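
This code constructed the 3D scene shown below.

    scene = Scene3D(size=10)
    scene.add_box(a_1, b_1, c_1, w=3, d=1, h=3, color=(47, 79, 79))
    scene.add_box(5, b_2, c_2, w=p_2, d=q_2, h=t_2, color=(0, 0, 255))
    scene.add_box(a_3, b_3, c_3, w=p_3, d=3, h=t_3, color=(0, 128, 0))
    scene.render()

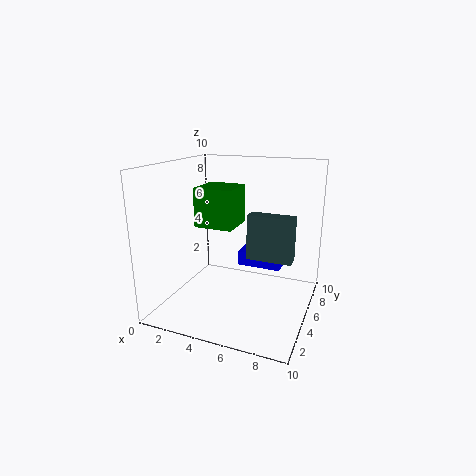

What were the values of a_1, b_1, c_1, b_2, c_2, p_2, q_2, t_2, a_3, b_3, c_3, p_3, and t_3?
a_1 = 6, b_1 = 4, c_1 = 4, b_2 = 5, c_2 = 3, p_2 = 3, q_2 = 2, t_2 = 1, a_3 = 1, b_3 = 6, c_3 = 5, p_3 = 3, t_3 = 3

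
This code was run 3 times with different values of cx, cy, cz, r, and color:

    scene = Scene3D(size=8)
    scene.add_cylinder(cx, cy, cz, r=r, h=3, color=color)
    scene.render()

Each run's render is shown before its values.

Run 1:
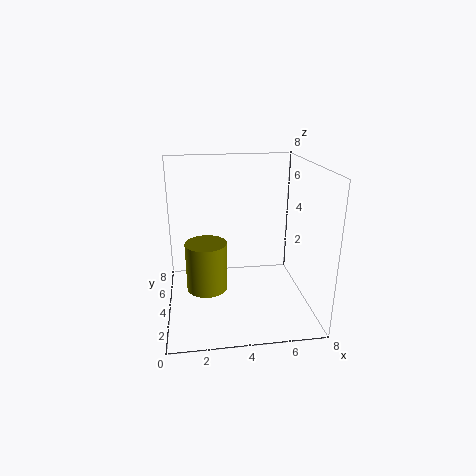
cx = 2.25
cy = 5.25
cz = 0.25
r = 1.25
color = 'olive'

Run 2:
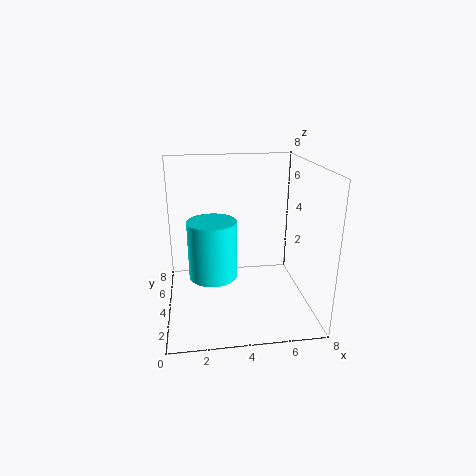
cx = 2.5
cy = 2.75
cz = 2.5
r = 1.25
color = 'cyan'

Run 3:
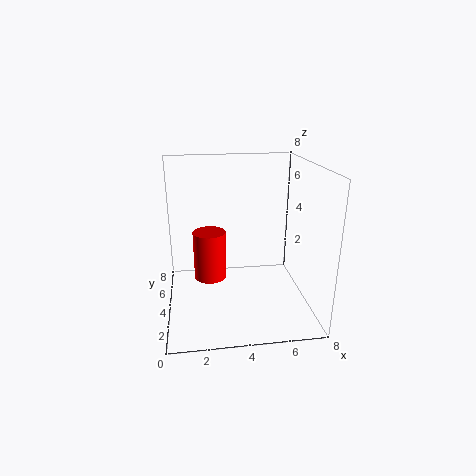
cx = 2.5
cy = 5.75
cz = 0.75
r = 1
color = 'red'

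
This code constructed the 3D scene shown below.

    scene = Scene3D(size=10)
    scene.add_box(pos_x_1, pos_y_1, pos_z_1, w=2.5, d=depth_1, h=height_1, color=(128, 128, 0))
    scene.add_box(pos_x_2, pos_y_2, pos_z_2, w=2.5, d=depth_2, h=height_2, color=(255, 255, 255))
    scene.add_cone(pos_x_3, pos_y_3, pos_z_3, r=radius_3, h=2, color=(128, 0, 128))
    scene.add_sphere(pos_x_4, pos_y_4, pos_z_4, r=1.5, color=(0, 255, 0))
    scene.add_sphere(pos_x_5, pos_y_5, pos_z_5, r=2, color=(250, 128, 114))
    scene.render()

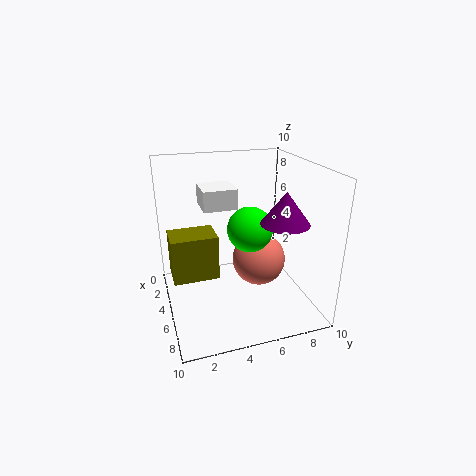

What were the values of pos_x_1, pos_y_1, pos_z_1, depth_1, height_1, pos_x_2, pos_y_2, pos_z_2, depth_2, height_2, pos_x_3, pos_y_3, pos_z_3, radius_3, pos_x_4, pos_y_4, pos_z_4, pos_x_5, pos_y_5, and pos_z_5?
pos_x_1 = 1; pos_y_1 = 0.5; pos_z_1 = 1; depth_1 = 3.5; height_1 = 3.5; pos_x_2 = 1; pos_y_2 = 3; pos_z_2 = 6.5; depth_2 = 2.5; height_2 = 1.5; pos_x_3 = 8; pos_y_3 = 7; pos_z_3 = 7; radius_3 = 1.5; pos_x_4 = 6; pos_y_4 = 5.5; pos_z_4 = 6; pos_x_5 = 4; pos_y_5 = 7; pos_z_5 = 2.5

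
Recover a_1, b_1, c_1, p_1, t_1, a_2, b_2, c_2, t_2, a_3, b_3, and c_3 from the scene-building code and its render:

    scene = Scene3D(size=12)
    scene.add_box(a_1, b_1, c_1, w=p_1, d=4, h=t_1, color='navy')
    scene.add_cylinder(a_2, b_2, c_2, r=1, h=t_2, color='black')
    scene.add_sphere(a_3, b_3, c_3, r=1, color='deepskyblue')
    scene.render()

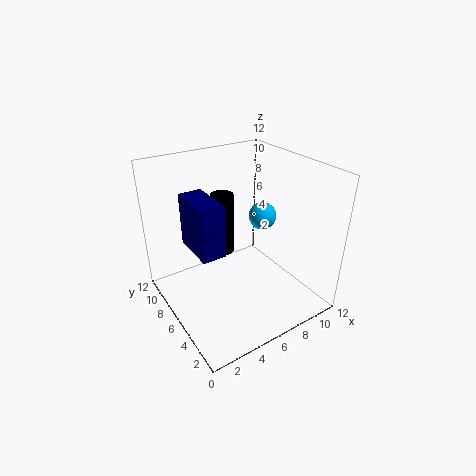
a_1 = 2.5; b_1 = 5.5; c_1 = 5; p_1 = 2; t_1 = 4.5; a_2 = 6; b_2 = 8.5; c_2 = 3.5; t_2 = 5.5; a_3 = 6.5; b_3 = 3.5; c_3 = 9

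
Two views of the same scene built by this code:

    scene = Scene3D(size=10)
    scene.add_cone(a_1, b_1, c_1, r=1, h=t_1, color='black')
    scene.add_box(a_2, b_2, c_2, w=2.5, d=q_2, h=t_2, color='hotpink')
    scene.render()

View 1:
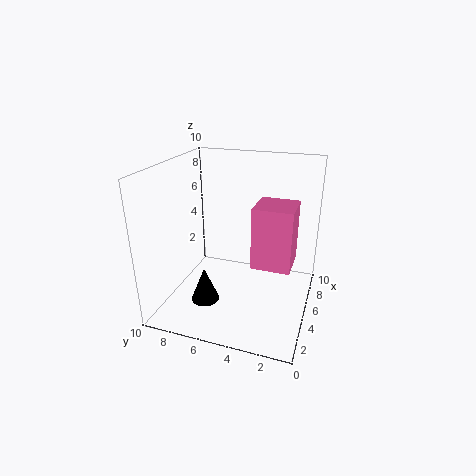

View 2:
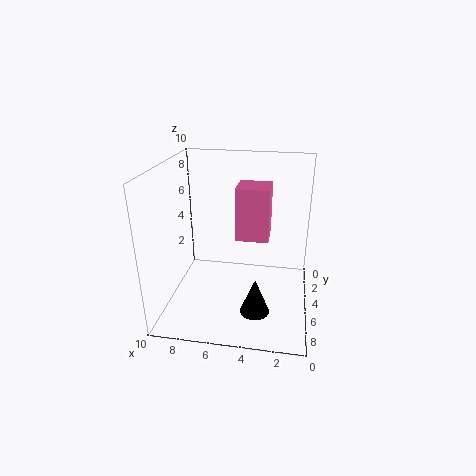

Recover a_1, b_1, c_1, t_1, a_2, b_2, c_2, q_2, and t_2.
a_1 = 3.5, b_1 = 7, c_1 = 0.5, t_1 = 2.5, a_2 = 3, b_2 = 1, c_2 = 4, q_2 = 2.5, t_2 = 4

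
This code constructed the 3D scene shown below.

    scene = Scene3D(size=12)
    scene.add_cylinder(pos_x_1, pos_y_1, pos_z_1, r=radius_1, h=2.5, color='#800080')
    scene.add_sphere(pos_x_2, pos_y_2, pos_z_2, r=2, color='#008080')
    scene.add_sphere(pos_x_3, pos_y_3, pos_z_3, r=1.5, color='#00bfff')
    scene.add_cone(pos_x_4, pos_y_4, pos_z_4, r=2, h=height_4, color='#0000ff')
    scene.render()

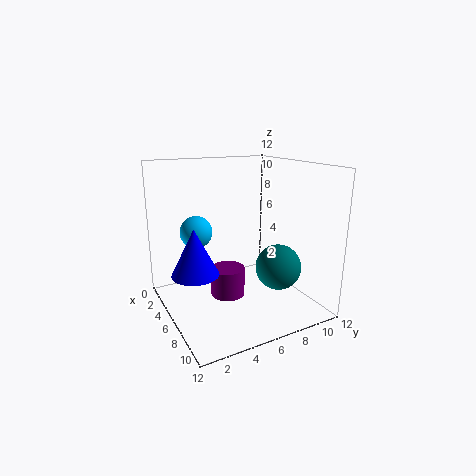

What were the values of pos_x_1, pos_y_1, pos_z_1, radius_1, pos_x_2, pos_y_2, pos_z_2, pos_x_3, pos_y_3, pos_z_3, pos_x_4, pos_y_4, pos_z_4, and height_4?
pos_x_1 = 5; pos_y_1 = 5.5; pos_z_1 = 0.5; radius_1 = 1.5; pos_x_2 = 7; pos_y_2 = 9.5; pos_z_2 = 3; pos_x_3 = 1.5; pos_y_3 = 4; pos_z_3 = 5.5; pos_x_4 = 5; pos_y_4 = 2.5; pos_z_4 = 3; height_4 = 4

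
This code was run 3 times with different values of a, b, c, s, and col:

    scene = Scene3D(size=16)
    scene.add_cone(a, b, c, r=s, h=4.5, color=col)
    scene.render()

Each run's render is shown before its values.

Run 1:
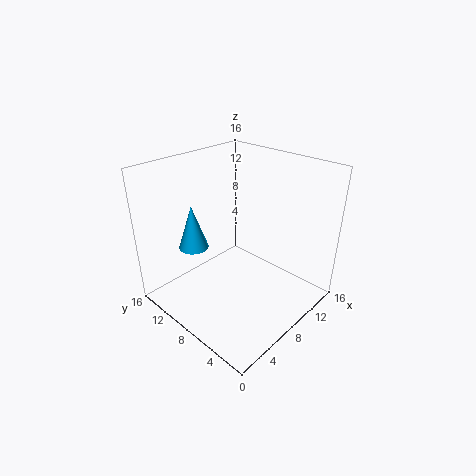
a = 3
b = 9.5
c = 8.5
s = 1.5
col = 'deepskyblue'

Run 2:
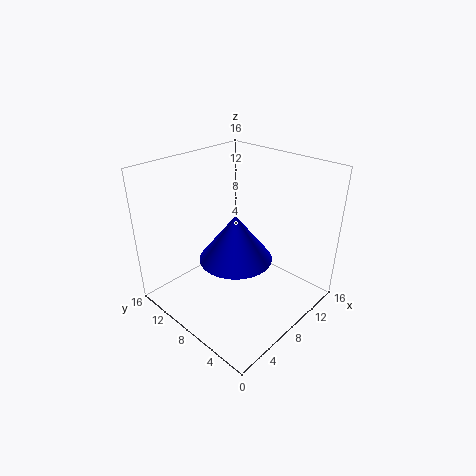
a = 4.5
b = 5
c = 8.5
s = 3.5
col = 'blue'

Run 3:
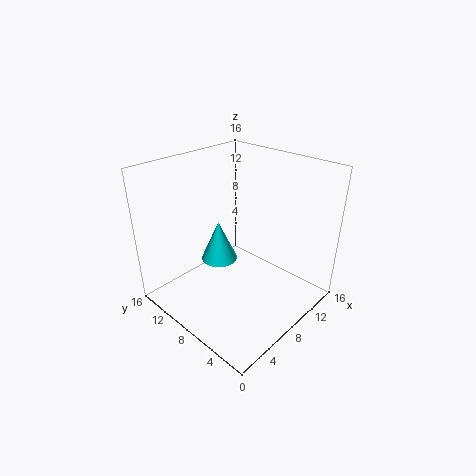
a = 6.5
b = 9.5
c = 5.5
s = 2
col = 'cyan'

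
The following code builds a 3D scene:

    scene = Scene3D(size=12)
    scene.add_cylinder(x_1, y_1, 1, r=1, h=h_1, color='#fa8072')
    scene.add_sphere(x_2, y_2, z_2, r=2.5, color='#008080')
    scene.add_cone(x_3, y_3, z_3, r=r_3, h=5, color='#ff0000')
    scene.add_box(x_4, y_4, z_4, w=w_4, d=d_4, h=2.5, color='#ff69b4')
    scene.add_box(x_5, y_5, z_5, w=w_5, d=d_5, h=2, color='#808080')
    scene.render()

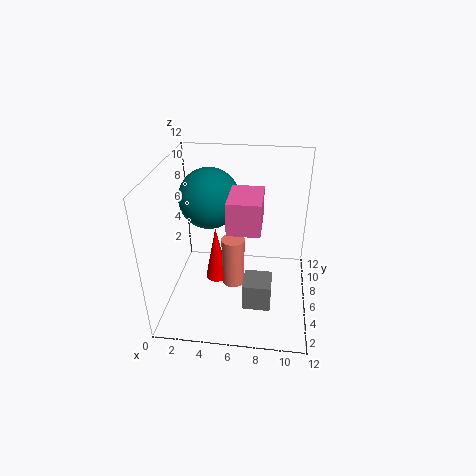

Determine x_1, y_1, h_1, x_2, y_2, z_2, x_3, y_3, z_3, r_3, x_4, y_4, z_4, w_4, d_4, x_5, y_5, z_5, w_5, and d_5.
x_1 = 5.5, y_1 = 6.5, h_1 = 4.5, x_2 = 3.5, y_2 = 7, z_2 = 9, x_3 = 4, y_3 = 6.5, z_3 = 1.5, r_3 = 1, x_4 = 5.5, y_4 = 3, z_4 = 8, w_4 = 2.5, d_4 = 3.5, x_5 = 7, y_5 = 0.5, z_5 = 3.5, w_5 = 2, d_5 = 2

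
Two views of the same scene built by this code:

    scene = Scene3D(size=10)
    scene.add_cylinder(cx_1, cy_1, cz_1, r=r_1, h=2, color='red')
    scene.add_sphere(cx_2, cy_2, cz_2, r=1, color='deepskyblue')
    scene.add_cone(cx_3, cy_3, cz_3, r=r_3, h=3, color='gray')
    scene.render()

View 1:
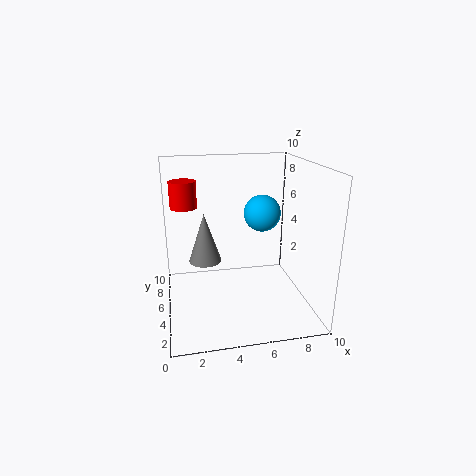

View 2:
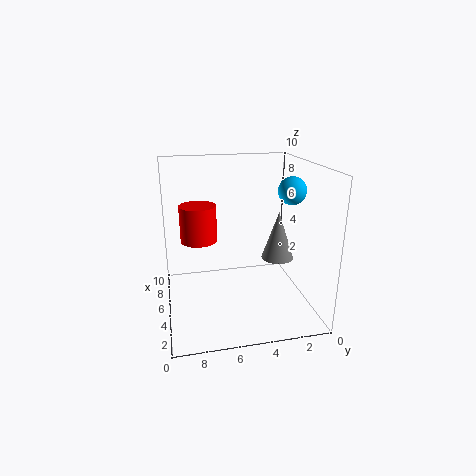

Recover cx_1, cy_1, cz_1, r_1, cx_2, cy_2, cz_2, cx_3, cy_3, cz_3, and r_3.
cx_1 = 1.5, cy_1 = 8, cz_1 = 6.5, r_1 = 1, cx_2 = 5.5, cy_2 = 1, cz_2 = 8, cx_3 = 2.5, cy_3 = 3, cz_3 = 4.5, r_3 = 1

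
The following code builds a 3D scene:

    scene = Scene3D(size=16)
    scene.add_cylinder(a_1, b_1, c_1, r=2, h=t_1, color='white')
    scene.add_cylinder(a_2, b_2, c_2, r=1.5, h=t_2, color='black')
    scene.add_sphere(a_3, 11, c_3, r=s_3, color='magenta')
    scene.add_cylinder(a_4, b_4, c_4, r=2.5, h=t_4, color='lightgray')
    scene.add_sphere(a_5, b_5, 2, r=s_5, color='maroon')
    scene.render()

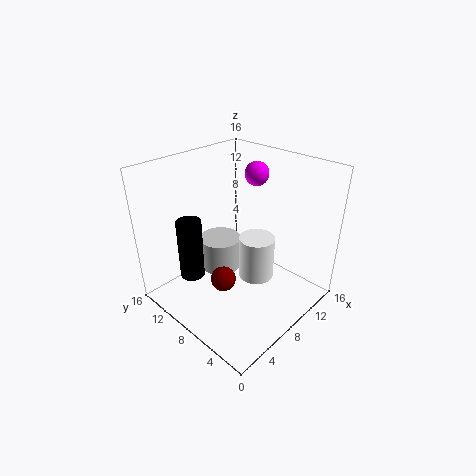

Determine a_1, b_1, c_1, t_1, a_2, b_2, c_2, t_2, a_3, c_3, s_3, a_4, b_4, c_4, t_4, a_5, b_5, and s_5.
a_1 = 9.5, b_1 = 6.5, c_1 = 3, t_1 = 5, a_2 = 5.5, b_2 = 13.5, c_2 = 1.5, t_2 = 7.5, a_3 = 14.5, c_3 = 13, s_3 = 1.5, a_4 = 9, b_4 = 12, c_4 = 2, t_4 = 4, a_5 = 7, b_5 = 9.5, s_5 = 1.5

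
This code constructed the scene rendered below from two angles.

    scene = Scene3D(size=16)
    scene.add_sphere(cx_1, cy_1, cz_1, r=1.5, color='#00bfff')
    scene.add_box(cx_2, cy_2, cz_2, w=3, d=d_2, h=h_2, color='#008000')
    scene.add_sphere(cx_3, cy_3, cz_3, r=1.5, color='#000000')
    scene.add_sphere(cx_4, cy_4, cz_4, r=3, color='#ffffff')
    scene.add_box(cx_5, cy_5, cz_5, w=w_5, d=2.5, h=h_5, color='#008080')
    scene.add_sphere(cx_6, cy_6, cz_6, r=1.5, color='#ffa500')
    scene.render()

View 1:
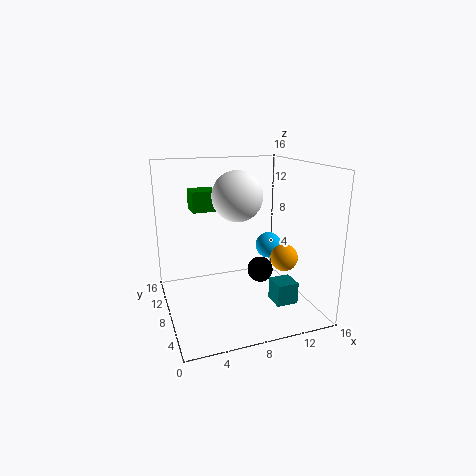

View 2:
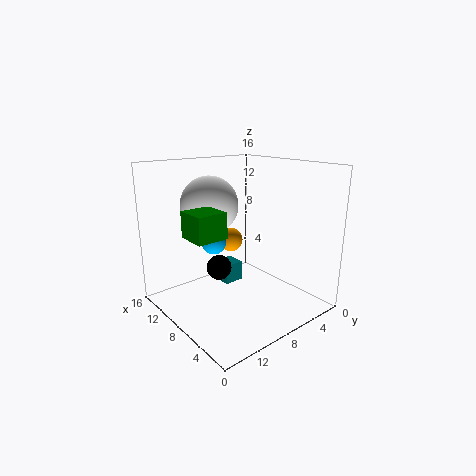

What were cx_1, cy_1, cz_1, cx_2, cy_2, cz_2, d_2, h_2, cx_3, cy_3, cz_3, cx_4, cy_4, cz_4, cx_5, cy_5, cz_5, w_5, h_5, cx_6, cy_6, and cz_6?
cx_1 = 12
cy_1 = 8.5
cz_1 = 6.5
cx_2 = 4
cy_2 = 12.5
cz_2 = 10
d_2 = 3
h_2 = 2.5
cx_3 = 11
cy_3 = 8.5
cz_3 = 3.5
cx_4 = 9
cy_4 = 11
cz_4 = 12
cx_5 = 11.5
cy_5 = 4.5
cz_5 = 0.5
w_5 = 2.5
h_5 = 2.5
cx_6 = 12.5
cy_6 = 5.5
cz_6 = 6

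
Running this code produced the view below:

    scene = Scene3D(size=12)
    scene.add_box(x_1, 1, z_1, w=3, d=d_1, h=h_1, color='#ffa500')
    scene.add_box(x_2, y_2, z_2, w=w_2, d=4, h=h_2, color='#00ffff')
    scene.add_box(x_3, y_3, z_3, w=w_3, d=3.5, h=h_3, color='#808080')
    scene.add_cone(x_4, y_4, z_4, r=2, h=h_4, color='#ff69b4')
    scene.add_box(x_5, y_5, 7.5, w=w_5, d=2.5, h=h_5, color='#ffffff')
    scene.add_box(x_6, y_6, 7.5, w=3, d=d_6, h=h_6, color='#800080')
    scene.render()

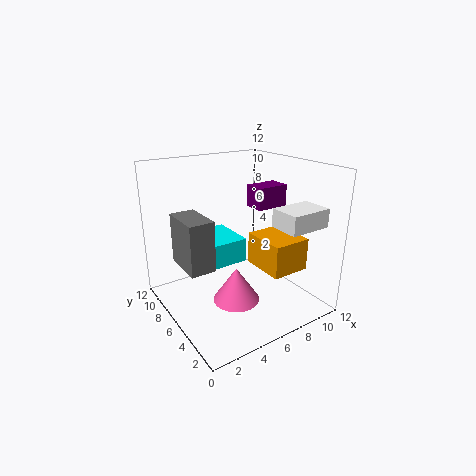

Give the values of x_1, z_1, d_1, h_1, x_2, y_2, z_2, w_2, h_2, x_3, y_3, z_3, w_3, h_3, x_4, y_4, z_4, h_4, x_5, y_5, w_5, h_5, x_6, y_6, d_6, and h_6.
x_1 = 6
z_1 = 4.5
d_1 = 3.5
h_1 = 2.5
x_2 = 3
y_2 = 5.5
z_2 = 4
w_2 = 3.5
h_2 = 2
x_3 = 1
y_3 = 4.5
z_3 = 4.5
w_3 = 2
h_3 = 4
x_4 = 5.5
y_4 = 5.5
z_4 = 0.5
h_4 = 3
x_5 = 7.5
y_5 = 1
w_5 = 3.5
h_5 = 1.5
x_6 = 9
y_6 = 7
d_6 = 2
h_6 = 2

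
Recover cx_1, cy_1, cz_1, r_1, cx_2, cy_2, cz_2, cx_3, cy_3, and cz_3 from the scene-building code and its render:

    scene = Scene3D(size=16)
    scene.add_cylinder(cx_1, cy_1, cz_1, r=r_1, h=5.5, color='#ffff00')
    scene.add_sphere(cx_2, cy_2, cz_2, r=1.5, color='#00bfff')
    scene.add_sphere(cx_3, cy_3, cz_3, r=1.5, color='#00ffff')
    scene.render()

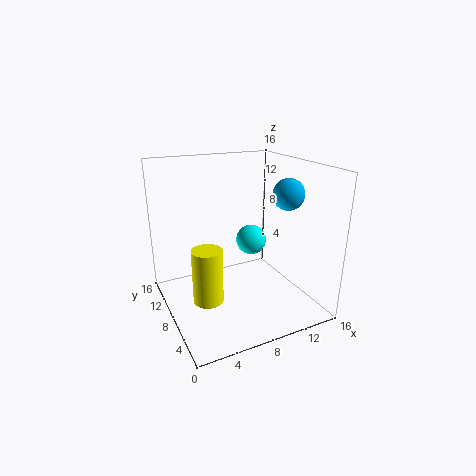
cx_1 = 3
cy_1 = 4.5
cz_1 = 3.5
r_1 = 1.5
cx_2 = 10.5
cy_2 = 2.5
cz_2 = 14
cx_3 = 8
cy_3 = 5
cz_3 = 9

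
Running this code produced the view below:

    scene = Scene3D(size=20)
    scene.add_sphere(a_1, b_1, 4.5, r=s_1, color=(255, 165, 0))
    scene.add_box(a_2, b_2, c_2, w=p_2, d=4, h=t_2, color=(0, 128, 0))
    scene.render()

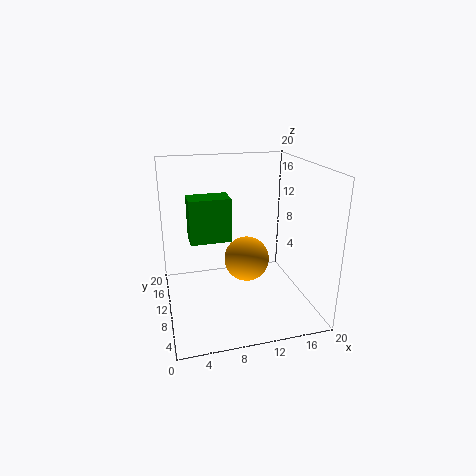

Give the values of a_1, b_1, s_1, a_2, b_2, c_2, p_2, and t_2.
a_1 = 12.5
b_1 = 14
s_1 = 3.5
a_2 = 4
b_2 = 15.5
c_2 = 7
p_2 = 6.5
t_2 = 7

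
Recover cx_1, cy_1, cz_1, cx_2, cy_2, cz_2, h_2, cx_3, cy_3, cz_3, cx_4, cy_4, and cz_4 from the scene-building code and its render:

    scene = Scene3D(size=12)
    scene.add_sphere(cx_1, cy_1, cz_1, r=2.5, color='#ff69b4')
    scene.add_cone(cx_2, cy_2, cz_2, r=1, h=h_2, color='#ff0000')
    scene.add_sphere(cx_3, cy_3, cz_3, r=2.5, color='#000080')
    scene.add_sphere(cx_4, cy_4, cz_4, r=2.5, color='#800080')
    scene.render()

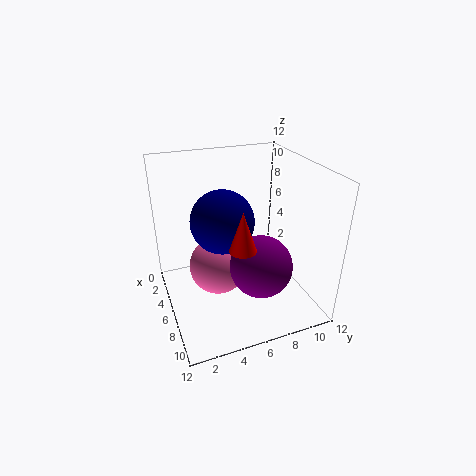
cx_1 = 5; cy_1 = 4.5; cz_1 = 3; cx_2 = 9.5; cy_2 = 5; cz_2 = 7; h_2 = 3; cx_3 = 6.5; cy_3 = 4.5; cz_3 = 8; cx_4 = 8.5; cy_4 = 7; cz_4 = 4.5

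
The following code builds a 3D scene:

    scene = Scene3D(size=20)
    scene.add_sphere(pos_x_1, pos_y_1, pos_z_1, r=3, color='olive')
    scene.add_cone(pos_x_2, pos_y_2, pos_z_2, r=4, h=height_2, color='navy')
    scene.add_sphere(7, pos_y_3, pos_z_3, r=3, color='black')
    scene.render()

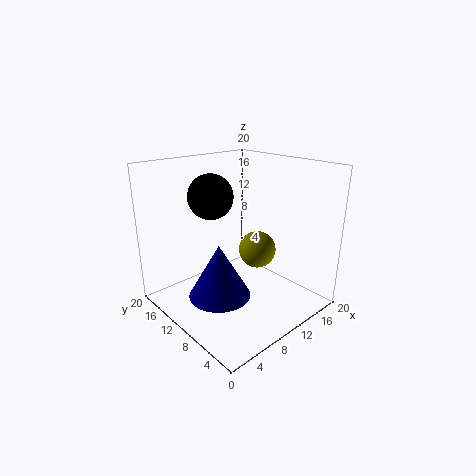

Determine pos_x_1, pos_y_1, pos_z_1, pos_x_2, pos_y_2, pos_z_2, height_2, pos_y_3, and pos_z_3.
pos_x_1 = 17; pos_y_1 = 13; pos_z_1 = 5; pos_x_2 = 5; pos_y_2 = 8; pos_z_2 = 4; height_2 = 7; pos_y_3 = 12; pos_z_3 = 16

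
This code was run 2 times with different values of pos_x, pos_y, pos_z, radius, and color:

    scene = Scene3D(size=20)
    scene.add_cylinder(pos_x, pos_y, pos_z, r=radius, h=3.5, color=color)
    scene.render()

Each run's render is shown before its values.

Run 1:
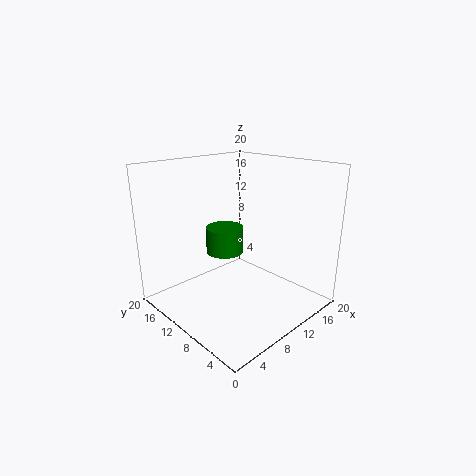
pos_x = 8, pos_y = 10.5, pos_z = 8.5, radius = 2.5, color = 'green'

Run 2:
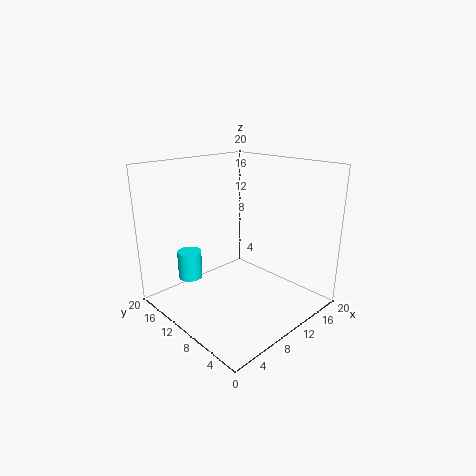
pos_x = 2.5, pos_y = 11, pos_z = 6.5, radius = 1.5, color = 'cyan'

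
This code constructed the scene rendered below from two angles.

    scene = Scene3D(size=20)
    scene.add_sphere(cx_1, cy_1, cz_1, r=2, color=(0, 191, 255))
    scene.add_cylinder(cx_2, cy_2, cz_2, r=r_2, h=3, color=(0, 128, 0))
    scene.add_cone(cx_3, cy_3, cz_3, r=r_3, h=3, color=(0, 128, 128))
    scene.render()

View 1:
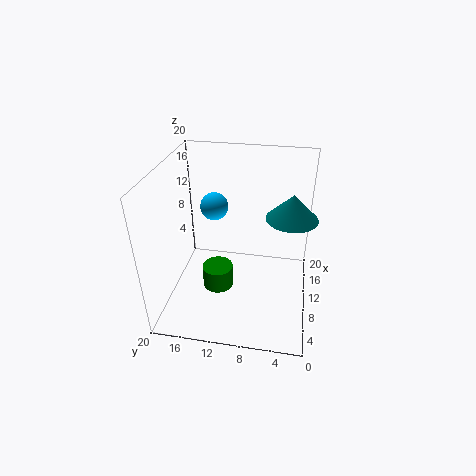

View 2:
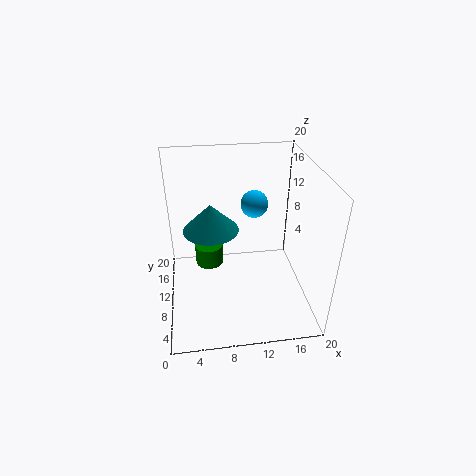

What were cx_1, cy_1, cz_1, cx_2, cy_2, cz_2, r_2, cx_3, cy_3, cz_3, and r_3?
cx_1 = 13, cy_1 = 14, cz_1 = 13, cx_2 = 6, cy_2 = 12, cz_2 = 5, r_2 = 2, cx_3 = 6, cy_3 = 3, cz_3 = 16, r_3 = 3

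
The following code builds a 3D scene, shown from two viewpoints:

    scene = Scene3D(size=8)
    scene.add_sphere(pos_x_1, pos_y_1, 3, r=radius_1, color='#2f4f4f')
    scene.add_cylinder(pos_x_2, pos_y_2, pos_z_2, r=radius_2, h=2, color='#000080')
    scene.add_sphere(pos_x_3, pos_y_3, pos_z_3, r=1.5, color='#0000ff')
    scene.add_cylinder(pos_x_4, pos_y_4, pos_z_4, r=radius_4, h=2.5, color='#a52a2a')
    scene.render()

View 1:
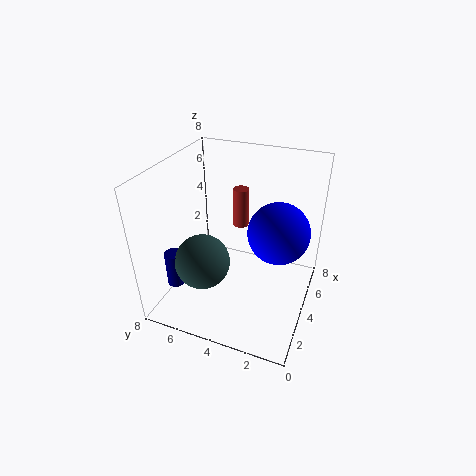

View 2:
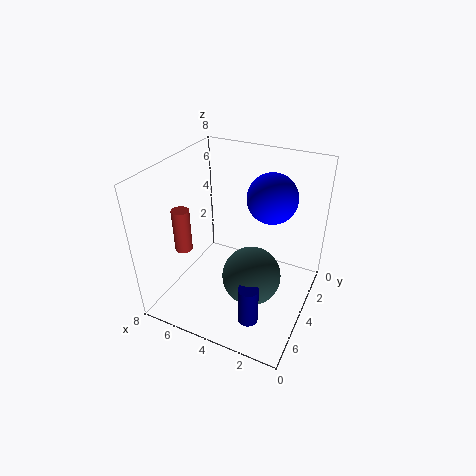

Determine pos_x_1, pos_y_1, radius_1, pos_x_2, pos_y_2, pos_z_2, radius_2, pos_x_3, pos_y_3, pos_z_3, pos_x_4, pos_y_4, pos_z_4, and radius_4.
pos_x_1 = 2.5, pos_y_1 = 5.5, radius_1 = 1.5, pos_x_2 = 2, pos_y_2 = 7, pos_z_2 = 1.5, radius_2 = 0.5, pos_x_3 = 3, pos_y_3 = 1.5, pos_z_3 = 5.5, pos_x_4 = 7, pos_y_4 = 5, pos_z_4 = 3, radius_4 = 0.5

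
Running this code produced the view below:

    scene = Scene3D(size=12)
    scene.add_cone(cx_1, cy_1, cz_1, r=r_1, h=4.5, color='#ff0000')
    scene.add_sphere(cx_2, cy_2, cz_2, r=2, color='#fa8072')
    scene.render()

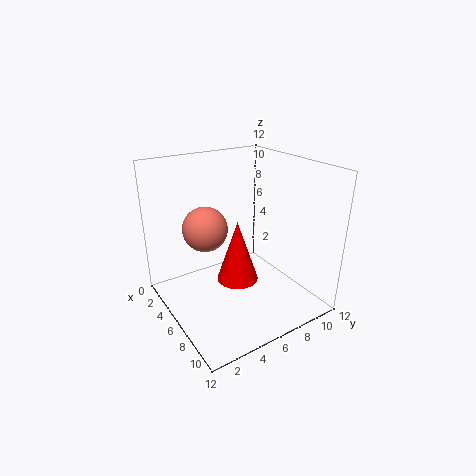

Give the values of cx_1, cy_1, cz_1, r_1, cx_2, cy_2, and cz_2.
cx_1 = 9; cy_1 = 4; cz_1 = 4.5; r_1 = 1.5; cx_2 = 3; cy_2 = 4.5; cz_2 = 6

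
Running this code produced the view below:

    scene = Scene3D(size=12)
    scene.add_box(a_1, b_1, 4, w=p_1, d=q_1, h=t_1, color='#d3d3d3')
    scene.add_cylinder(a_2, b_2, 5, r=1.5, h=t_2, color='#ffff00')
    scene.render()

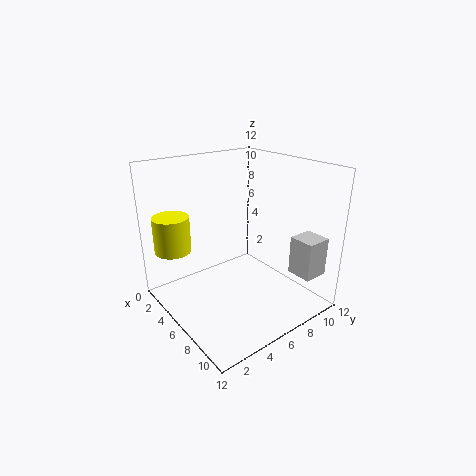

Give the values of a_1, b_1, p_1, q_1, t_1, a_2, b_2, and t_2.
a_1 = 10
b_1 = 8
p_1 = 2
q_1 = 2
t_1 = 3
a_2 = 3
b_2 = 1.5
t_2 = 3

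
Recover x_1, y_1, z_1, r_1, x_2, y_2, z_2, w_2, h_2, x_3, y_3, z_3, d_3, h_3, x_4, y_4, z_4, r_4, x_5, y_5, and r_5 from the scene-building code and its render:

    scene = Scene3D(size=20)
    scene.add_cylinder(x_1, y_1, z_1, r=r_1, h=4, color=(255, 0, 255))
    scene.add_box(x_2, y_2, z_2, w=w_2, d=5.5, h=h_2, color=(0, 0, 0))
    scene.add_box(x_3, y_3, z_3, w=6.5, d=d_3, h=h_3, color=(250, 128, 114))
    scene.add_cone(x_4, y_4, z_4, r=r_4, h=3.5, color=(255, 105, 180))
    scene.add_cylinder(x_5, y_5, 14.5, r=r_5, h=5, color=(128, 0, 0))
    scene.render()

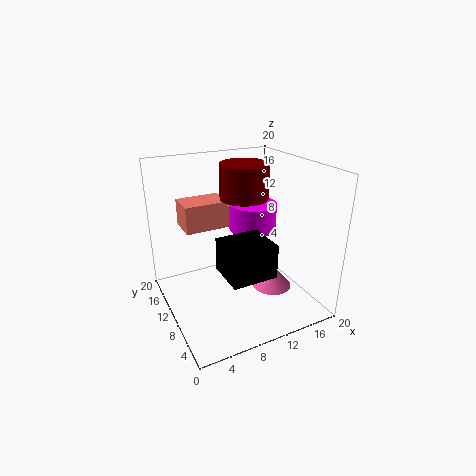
x_1 = 14; y_1 = 13; z_1 = 9.5; r_1 = 3.5; x_2 = 6; y_2 = 3; z_2 = 7; w_2 = 6; h_2 = 4.5; x_3 = 4; y_3 = 14; z_3 = 10; d_3 = 4.5; h_3 = 4; x_4 = 16; y_4 = 10; z_4 = 0.5; r_4 = 3; x_5 = 12.5; y_5 = 13; r_5 = 3.5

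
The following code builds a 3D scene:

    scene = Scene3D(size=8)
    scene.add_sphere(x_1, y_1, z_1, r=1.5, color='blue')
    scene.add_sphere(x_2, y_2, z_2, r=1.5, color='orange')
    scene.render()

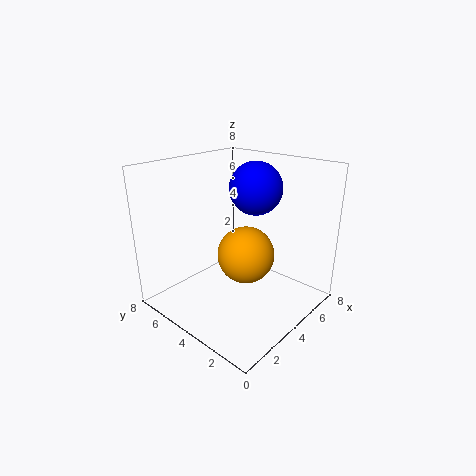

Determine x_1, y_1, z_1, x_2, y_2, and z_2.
x_1 = 5.5
y_1 = 4
z_1 = 6.5
x_2 = 3.5
y_2 = 3
z_2 = 3.5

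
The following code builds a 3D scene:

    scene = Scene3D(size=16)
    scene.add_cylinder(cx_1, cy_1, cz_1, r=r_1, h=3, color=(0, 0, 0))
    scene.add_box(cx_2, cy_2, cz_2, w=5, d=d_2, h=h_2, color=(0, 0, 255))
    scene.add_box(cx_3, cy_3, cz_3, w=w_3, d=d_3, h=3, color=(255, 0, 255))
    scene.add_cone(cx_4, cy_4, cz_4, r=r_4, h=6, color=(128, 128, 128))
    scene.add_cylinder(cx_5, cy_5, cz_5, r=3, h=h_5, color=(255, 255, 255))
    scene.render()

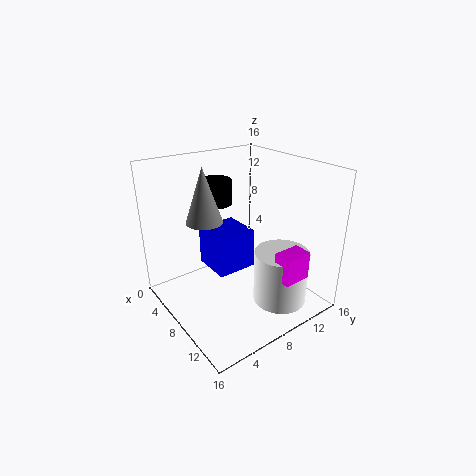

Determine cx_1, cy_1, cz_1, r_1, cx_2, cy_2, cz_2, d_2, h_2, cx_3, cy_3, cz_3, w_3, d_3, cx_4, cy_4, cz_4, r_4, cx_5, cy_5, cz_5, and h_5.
cx_1 = 2
cy_1 = 9
cz_1 = 10
r_1 = 2
cx_2 = 1
cy_2 = 7
cz_2 = 2
d_2 = 5
h_2 = 5
cx_3 = 13
cy_3 = 9
cz_3 = 5
w_3 = 2
d_3 = 3
cx_4 = 6
cy_4 = 5
cz_4 = 10
r_4 = 2
cx_5 = 12
cy_5 = 11
cz_5 = 1
h_5 = 6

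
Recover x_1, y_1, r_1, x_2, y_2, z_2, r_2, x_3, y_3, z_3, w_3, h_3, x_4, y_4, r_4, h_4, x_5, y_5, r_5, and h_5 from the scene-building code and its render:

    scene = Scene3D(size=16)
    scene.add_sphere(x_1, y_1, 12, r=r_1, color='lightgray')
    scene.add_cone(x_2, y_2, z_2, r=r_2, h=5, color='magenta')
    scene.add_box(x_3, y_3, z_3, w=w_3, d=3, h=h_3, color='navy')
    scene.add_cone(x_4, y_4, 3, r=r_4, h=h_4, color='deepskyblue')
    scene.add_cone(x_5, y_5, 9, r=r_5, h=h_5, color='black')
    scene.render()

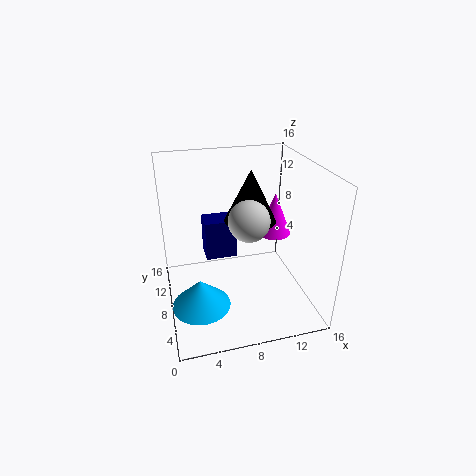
x_1 = 8
y_1 = 4
r_1 = 2
x_2 = 13
y_2 = 10
z_2 = 7
r_2 = 2
x_3 = 5
y_3 = 12
z_3 = 3
w_3 = 4
h_3 = 5
x_4 = 3
y_4 = 4
r_4 = 3
h_4 = 3
x_5 = 10
y_5 = 10
r_5 = 3
h_5 = 6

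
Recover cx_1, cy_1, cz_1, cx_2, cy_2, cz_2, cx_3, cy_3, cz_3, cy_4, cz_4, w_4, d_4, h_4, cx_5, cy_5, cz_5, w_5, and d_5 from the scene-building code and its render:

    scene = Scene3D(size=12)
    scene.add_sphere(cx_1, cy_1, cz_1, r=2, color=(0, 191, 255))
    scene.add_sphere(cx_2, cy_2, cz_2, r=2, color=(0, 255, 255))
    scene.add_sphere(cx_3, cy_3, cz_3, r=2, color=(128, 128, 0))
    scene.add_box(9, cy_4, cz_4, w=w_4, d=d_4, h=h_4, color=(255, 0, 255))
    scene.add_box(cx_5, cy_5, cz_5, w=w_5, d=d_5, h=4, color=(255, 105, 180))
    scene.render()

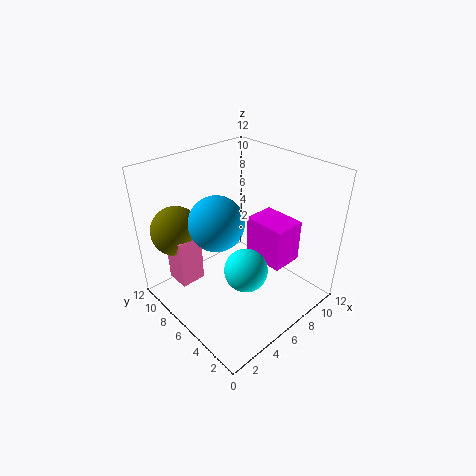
cx_1 = 3
cy_1 = 5
cz_1 = 9
cx_2 = 7
cy_2 = 6
cz_2 = 2
cx_3 = 2
cy_3 = 9
cz_3 = 7
cy_4 = 4
cz_4 = 2
w_4 = 3
d_4 = 4
h_4 = 4
cx_5 = 1
cy_5 = 7
cz_5 = 3
w_5 = 2
d_5 = 2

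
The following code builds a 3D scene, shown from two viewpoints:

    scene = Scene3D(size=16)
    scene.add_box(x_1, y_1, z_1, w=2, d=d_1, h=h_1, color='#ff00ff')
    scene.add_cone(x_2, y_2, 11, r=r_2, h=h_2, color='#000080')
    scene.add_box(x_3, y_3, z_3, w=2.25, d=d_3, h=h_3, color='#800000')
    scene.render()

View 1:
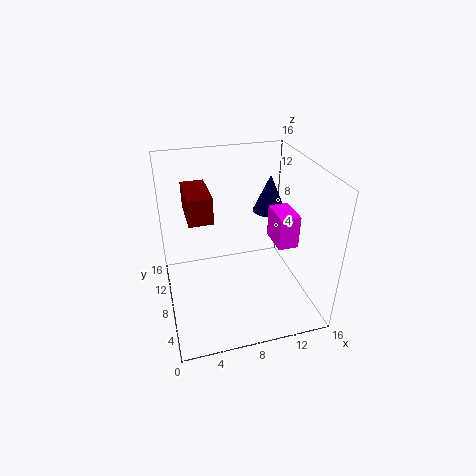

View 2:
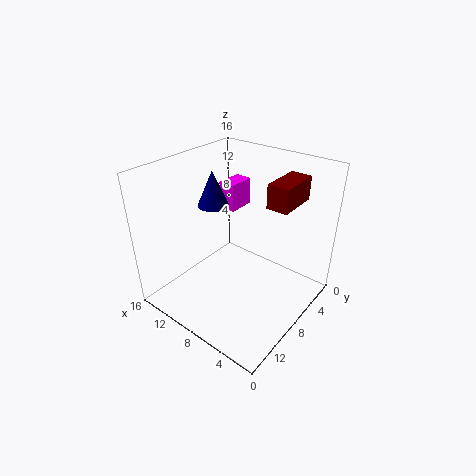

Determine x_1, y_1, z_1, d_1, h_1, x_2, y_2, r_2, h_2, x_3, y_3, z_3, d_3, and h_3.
x_1 = 10.5; y_1 = 2.5; z_1 = 9.5; d_1 = 3.25; h_1 = 3.25; x_2 = 11.5; y_2 = 8; r_2 = 1.75; h_2 = 4; x_3 = 2.25; y_3 = 3.5; z_3 = 12.75; d_3 = 4.5; h_3 = 2.5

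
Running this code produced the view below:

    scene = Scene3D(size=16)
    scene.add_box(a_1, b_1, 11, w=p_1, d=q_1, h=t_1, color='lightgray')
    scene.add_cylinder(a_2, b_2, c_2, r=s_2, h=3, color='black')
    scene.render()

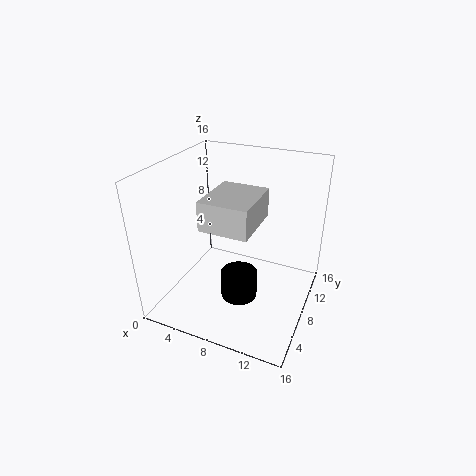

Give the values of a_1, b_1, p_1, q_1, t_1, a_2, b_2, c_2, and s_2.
a_1 = 6, b_1 = 3, p_1 = 5, q_1 = 6, t_1 = 3, a_2 = 9, b_2 = 6, c_2 = 2, s_2 = 2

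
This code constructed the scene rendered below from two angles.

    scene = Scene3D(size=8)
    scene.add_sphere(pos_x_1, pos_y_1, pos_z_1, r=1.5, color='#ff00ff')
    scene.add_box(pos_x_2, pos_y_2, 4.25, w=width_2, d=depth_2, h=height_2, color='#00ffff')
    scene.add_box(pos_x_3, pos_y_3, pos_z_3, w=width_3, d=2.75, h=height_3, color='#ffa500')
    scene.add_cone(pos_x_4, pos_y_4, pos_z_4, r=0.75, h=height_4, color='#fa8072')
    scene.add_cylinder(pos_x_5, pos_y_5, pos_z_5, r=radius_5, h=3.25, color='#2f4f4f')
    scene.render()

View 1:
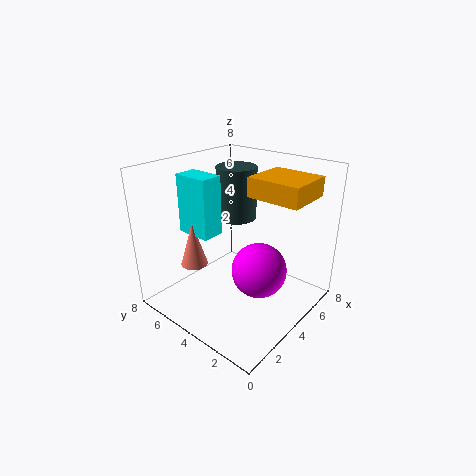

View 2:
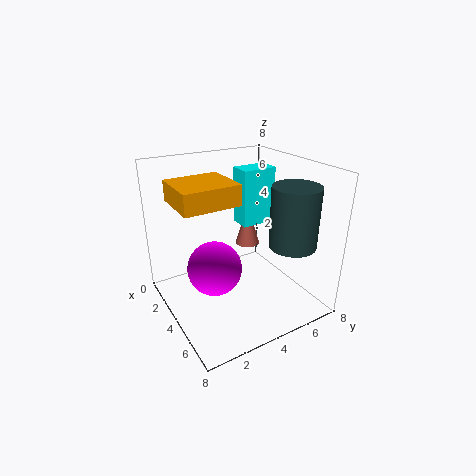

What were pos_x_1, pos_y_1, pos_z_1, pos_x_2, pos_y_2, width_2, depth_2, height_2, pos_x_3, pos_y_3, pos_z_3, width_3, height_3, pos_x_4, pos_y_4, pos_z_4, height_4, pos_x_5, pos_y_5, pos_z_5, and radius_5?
pos_x_1 = 4, pos_y_1 = 2.5, pos_z_1 = 2.5, pos_x_2 = 2.25, pos_y_2 = 4.75, width_2 = 1.25, depth_2 = 2, height_2 = 3.25, pos_x_3 = 3.5, pos_y_3 = 0.25, pos_z_3 = 6.75, width_3 = 2.5, height_3 = 1, pos_x_4 = 2.25, pos_y_4 = 5.75, pos_z_4 = 2.5, height_4 = 2.5, pos_x_5 = 6.25, pos_y_5 = 6, pos_z_5 = 4, radius_5 = 1.25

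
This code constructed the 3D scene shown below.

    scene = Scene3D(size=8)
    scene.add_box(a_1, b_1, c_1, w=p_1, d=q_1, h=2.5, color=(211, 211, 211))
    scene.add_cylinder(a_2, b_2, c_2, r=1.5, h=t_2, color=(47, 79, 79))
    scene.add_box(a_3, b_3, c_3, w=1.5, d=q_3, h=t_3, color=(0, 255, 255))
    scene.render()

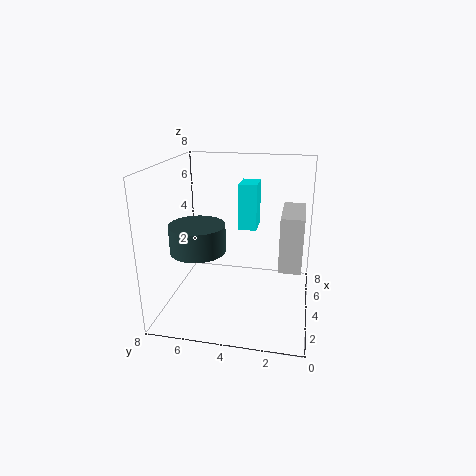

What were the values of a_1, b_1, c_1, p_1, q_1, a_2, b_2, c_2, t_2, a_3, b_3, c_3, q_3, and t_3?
a_1 = 0.5, b_1 = 0.5, c_1 = 4, p_1 = 2.5, q_1 = 1, a_2 = 3, b_2 = 6, c_2 = 3.5, t_2 = 1.5, a_3 = 4, b_3 = 3, c_3 = 4.5, q_3 = 1, t_3 = 2.5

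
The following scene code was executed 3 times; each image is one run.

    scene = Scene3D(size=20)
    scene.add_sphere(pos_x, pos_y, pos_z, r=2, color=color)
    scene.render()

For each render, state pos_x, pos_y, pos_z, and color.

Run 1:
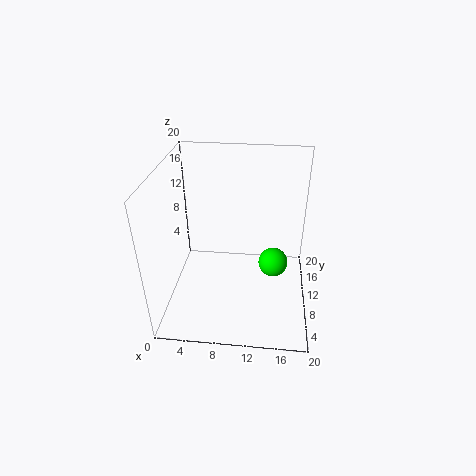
pos_x = 15, pos_y = 9, pos_z = 7, color = 'lime'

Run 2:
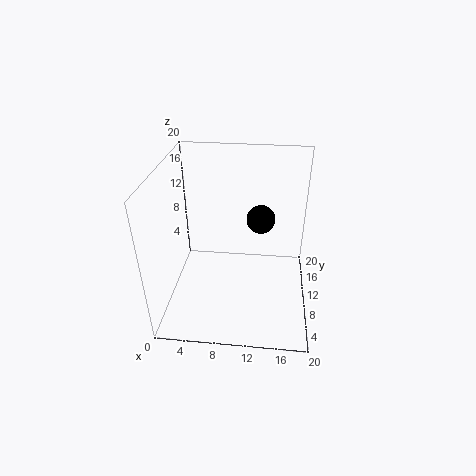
pos_x = 13, pos_y = 12, pos_z = 12, color = 'black'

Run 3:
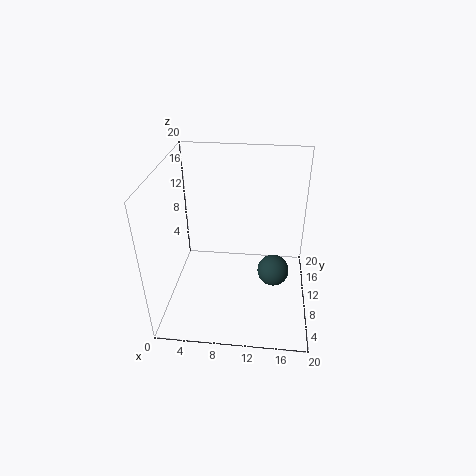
pos_x = 15, pos_y = 6, pos_z = 8, color = 'darkslategray'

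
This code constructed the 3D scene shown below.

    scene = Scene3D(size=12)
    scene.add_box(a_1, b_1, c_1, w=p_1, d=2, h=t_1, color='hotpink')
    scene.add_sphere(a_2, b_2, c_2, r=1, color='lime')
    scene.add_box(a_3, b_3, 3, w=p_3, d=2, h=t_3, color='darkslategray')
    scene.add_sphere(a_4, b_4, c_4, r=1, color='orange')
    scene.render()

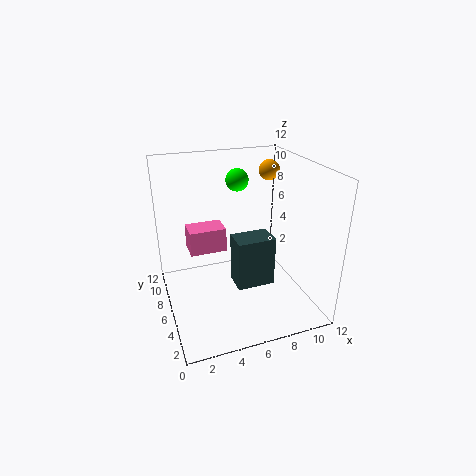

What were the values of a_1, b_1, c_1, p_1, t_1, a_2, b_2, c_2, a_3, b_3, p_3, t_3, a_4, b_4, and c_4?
a_1 = 2, b_1 = 6, c_1 = 5, p_1 = 3, t_1 = 2, a_2 = 7, b_2 = 9, c_2 = 10, a_3 = 5, b_3 = 3, p_3 = 3, t_3 = 4, a_4 = 11, b_4 = 11, c_4 = 10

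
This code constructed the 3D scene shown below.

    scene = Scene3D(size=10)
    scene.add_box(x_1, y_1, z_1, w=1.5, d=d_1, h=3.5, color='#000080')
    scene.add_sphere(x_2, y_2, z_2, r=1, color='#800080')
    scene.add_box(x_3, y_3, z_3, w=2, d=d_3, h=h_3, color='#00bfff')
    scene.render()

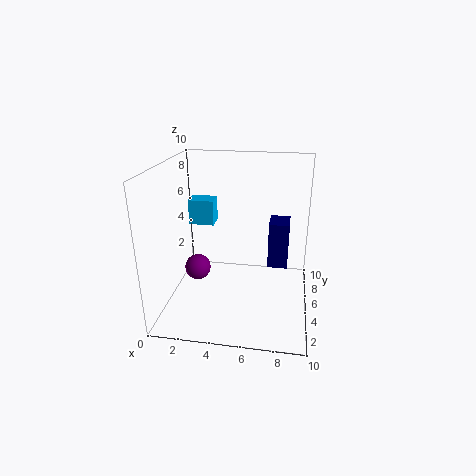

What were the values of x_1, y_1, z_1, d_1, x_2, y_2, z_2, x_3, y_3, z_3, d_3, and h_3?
x_1 = 7, y_1 = 6.5, z_1 = 2, d_1 = 2, x_2 = 1.5, y_2 = 6.5, z_2 = 1.5, x_3 = 0.5, y_3 = 8, z_3 = 4.5, d_3 = 1.5, h_3 = 2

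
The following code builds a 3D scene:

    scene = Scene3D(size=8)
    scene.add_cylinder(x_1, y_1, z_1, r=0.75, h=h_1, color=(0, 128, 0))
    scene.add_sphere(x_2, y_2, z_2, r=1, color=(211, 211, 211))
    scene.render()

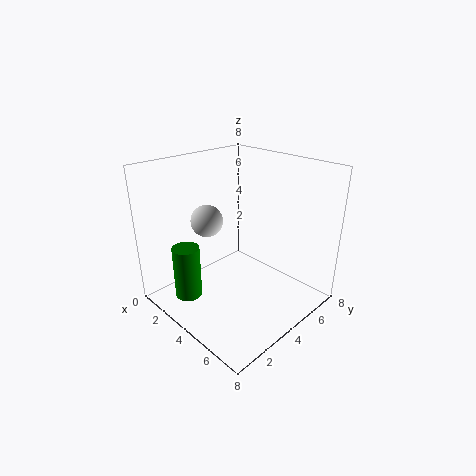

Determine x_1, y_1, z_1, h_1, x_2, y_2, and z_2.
x_1 = 2.5; y_1 = 1.5; z_1 = 0.75; h_1 = 3; x_2 = 1; y_2 = 4.25; z_2 = 4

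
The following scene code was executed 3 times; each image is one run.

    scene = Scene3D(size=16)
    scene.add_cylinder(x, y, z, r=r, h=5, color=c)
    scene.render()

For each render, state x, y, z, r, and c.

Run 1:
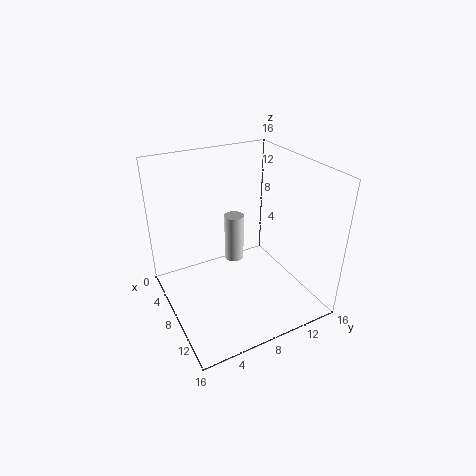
x = 9
y = 7
z = 6.5
r = 1
c = 'lightgray'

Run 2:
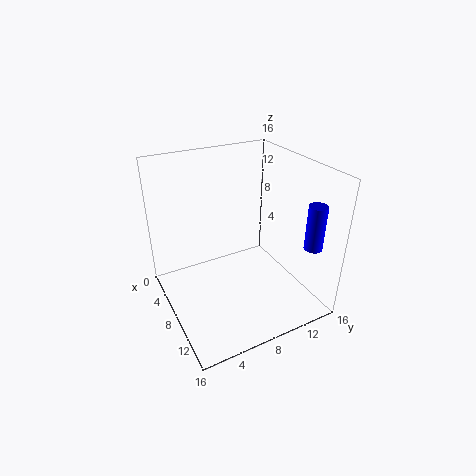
x = 13
y = 14.5
z = 7.5
r = 1
c = 'blue'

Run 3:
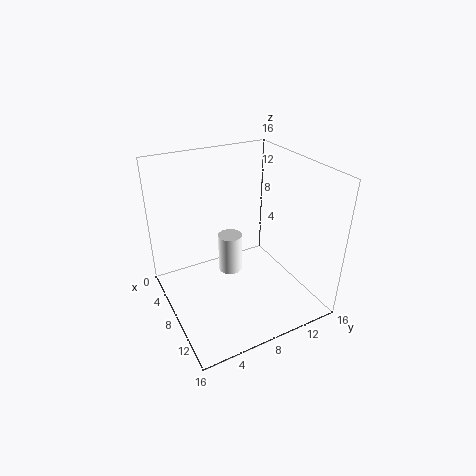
x = 4
y = 9
z = 1
r = 1.5
c = 'white'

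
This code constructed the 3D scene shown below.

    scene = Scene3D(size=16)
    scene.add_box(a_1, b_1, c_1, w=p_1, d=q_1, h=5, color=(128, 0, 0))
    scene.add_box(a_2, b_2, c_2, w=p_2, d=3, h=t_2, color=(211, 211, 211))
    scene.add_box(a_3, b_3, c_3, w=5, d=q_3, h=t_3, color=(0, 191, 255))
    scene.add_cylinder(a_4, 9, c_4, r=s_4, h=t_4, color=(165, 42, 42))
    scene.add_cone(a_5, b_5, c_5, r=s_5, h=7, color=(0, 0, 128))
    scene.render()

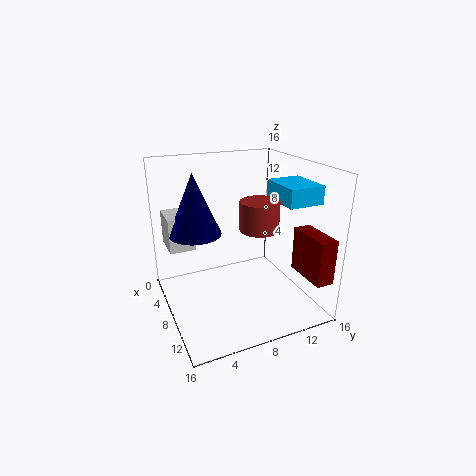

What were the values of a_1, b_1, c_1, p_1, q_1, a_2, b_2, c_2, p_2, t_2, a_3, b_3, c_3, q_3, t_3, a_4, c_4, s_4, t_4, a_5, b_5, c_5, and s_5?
a_1 = 10; b_1 = 14; c_1 = 4; p_1 = 5; q_1 = 2; a_2 = 1; b_2 = 1; c_2 = 6; p_2 = 4; t_2 = 4; a_3 = 7; b_3 = 12; c_3 = 12; q_3 = 4; t_3 = 2; a_4 = 11; c_4 = 10; s_4 = 2; t_4 = 3; a_5 = 5; b_5 = 4; c_5 = 8; s_5 = 3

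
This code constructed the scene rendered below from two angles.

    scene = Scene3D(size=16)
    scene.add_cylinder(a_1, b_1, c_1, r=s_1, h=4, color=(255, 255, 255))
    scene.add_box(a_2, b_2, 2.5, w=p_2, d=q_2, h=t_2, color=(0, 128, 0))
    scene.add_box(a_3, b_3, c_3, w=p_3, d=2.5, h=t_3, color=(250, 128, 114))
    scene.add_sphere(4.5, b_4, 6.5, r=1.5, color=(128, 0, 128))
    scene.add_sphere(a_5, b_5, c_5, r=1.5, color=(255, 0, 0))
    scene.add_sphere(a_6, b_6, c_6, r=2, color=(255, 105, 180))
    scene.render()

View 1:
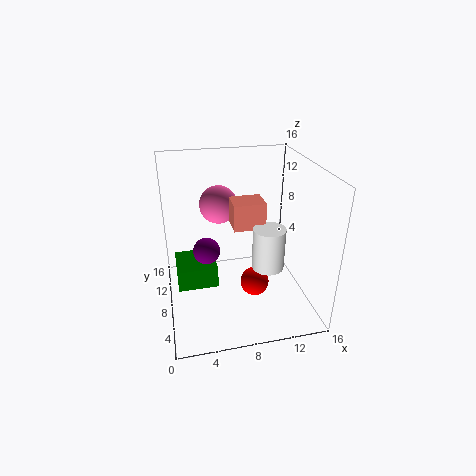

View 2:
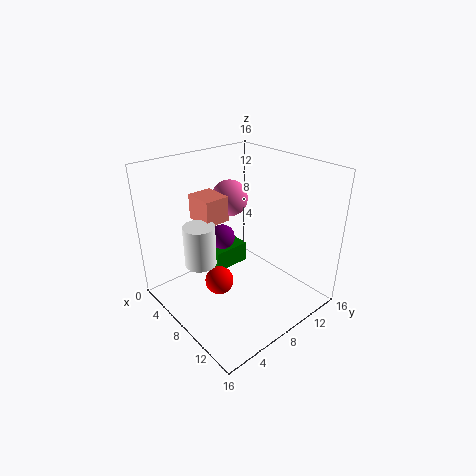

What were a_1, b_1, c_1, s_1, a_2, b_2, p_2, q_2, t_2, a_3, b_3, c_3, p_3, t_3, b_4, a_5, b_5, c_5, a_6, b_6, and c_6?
a_1 = 9.5; b_1 = 2; c_1 = 8; s_1 = 1.5; a_2 = 1; b_2 = 7; p_2 = 4.5; q_2 = 4.5; t_2 = 2.5; a_3 = 6.5; b_3 = 3; c_3 = 11.5; p_3 = 3; t_3 = 2.5; b_4 = 8.5; a_5 = 9; b_5 = 4.5; c_5 = 4.5; a_6 = 6; b_6 = 8.5; c_6 = 12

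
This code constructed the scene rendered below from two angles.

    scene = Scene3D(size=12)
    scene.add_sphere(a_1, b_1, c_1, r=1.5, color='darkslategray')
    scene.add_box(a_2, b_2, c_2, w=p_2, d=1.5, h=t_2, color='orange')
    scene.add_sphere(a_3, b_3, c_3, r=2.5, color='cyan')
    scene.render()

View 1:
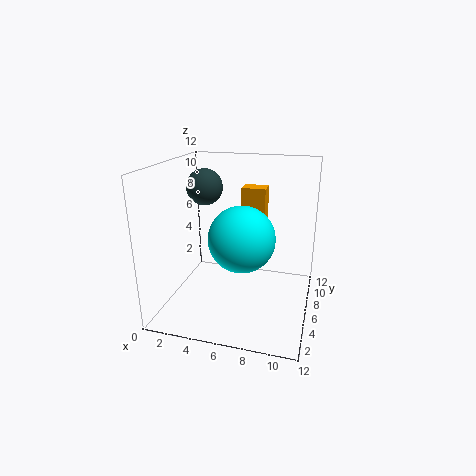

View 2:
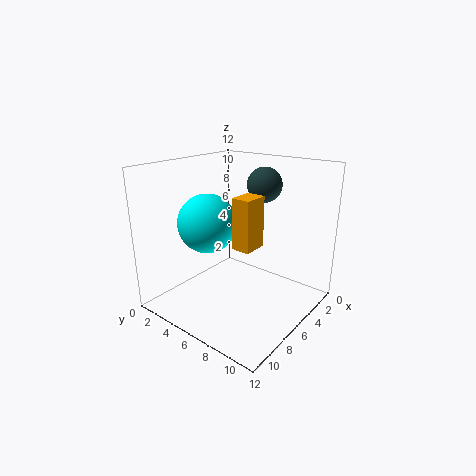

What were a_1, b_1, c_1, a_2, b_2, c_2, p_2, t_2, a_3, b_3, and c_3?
a_1 = 3
b_1 = 6.5
c_1 = 10
a_2 = 6
b_2 = 7
c_2 = 6
p_2 = 2
t_2 = 4
a_3 = 7
b_3 = 3.5
c_3 = 7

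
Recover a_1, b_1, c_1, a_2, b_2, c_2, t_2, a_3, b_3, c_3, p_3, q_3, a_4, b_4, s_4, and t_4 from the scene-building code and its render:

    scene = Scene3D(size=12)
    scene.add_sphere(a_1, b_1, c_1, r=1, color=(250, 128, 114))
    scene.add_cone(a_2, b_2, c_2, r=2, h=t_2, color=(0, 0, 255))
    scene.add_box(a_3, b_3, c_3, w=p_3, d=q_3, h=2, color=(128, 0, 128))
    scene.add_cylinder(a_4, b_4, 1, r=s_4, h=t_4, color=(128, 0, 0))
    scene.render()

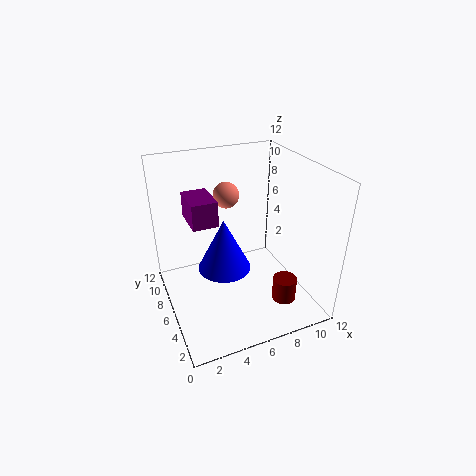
a_1 = 5, b_1 = 6, c_1 = 10, a_2 = 4, b_2 = 4, c_2 = 5, t_2 = 4, a_3 = 2, b_3 = 5, c_3 = 8, p_3 = 2, q_3 = 3, a_4 = 9, b_4 = 3, s_4 = 1, t_4 = 2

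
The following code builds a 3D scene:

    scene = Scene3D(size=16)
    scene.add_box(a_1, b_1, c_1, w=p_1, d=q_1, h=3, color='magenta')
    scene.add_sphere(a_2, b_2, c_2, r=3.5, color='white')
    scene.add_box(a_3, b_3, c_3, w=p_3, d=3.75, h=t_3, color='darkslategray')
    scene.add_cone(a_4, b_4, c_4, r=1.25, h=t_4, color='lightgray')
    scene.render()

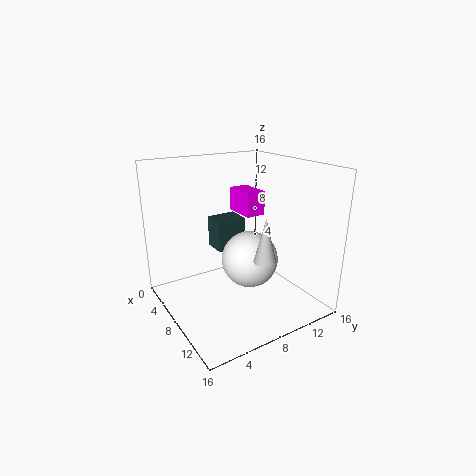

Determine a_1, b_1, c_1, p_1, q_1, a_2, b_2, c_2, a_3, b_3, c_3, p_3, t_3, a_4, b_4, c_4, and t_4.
a_1 = 0.5; b_1 = 11.5; c_1 = 8.75; p_1 = 4.25; q_1 = 2.5; a_2 = 6; b_2 = 11; c_2 = 3.75; a_3 = 0.25; b_3 = 8.25; c_3 = 4.25; p_3 = 3; t_3 = 4; a_4 = 10.75; b_4 = 9.75; c_4 = 5.75; t_4 = 5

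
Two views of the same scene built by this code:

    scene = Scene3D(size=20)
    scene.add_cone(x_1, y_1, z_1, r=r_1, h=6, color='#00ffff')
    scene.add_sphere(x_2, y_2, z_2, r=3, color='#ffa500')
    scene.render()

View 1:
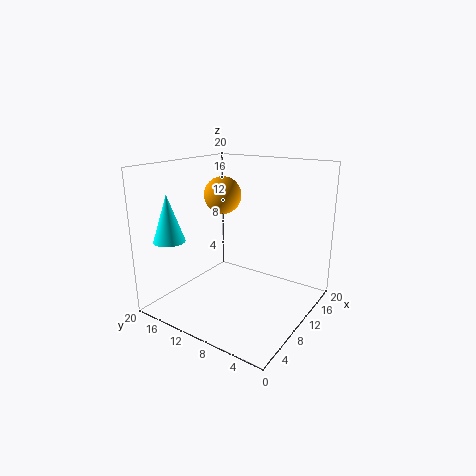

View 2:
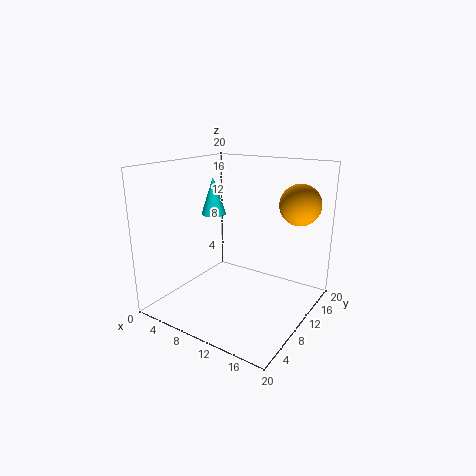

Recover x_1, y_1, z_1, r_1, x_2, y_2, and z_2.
x_1 = 2; y_1 = 15; z_1 = 11; r_1 = 2; x_2 = 16; y_2 = 17; z_2 = 14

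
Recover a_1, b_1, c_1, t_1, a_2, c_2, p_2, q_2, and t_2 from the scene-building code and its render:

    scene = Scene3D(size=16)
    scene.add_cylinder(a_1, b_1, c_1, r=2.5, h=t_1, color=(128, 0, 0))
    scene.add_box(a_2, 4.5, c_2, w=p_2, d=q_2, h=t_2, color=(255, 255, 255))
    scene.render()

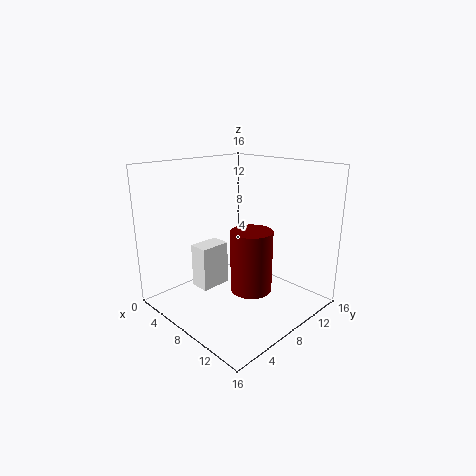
a_1 = 8
b_1 = 10.25
c_1 = 0.75
t_1 = 7.5
a_2 = 4
c_2 = 2
p_2 = 2.25
q_2 = 3.5
t_2 = 5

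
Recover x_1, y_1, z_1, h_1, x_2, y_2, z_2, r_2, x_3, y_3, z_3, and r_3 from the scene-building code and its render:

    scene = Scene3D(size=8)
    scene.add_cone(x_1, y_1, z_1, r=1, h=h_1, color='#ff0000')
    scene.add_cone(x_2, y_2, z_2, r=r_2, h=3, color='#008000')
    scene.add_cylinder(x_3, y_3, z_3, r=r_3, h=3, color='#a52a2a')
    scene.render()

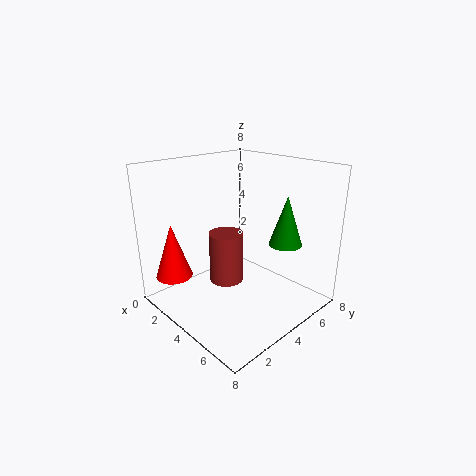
x_1 = 2
y_1 = 1
z_1 = 2
h_1 = 3
x_2 = 5
y_2 = 7
z_2 = 3
r_2 = 1
x_3 = 3
y_3 = 4
z_3 = 1
r_3 = 1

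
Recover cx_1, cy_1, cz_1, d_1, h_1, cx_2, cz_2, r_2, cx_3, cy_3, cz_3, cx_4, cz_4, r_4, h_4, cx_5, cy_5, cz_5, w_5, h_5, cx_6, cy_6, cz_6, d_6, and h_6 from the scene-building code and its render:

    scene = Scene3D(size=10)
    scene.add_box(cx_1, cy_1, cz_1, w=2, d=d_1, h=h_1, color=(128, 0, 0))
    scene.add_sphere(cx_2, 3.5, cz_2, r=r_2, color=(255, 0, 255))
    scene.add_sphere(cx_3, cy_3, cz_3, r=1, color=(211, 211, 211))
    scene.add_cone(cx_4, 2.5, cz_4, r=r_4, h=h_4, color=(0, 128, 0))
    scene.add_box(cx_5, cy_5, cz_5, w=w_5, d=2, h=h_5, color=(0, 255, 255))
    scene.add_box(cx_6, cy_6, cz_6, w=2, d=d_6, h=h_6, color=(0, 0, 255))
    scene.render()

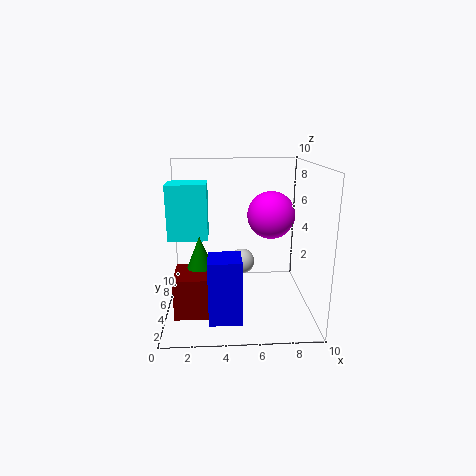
cx_1 = 1; cy_1 = 0.5; cz_1 = 1.5; d_1 = 2.5; h_1 = 2.5; cx_2 = 7; cz_2 = 7; r_2 = 1.5; cx_3 = 5.5; cy_3 = 8; cz_3 = 2; cx_4 = 2.5; cz_4 = 3.5; r_4 = 1; h_4 = 2.5; cx_5 = 0.5; cy_5 = 3; cz_5 = 5.5; w_5 = 2.5; h_5 = 3.5; cx_6 = 3; cy_6 = 0.5; cz_6 = 1; d_6 = 2; h_6 = 4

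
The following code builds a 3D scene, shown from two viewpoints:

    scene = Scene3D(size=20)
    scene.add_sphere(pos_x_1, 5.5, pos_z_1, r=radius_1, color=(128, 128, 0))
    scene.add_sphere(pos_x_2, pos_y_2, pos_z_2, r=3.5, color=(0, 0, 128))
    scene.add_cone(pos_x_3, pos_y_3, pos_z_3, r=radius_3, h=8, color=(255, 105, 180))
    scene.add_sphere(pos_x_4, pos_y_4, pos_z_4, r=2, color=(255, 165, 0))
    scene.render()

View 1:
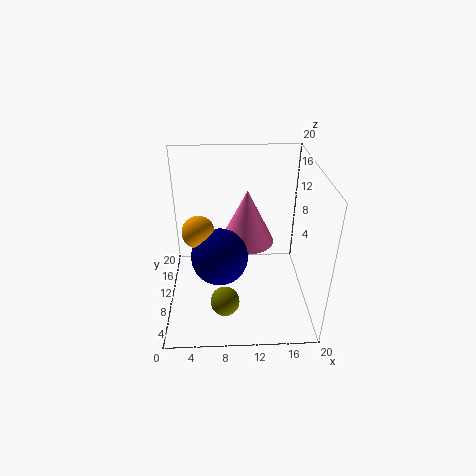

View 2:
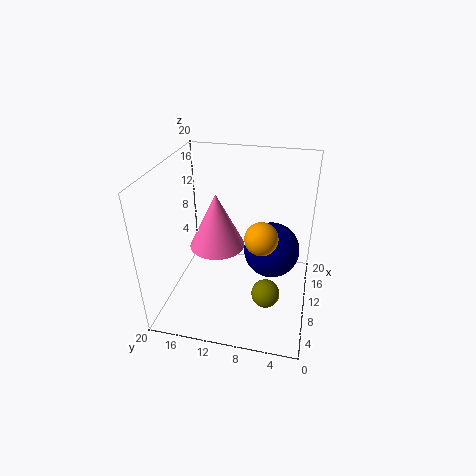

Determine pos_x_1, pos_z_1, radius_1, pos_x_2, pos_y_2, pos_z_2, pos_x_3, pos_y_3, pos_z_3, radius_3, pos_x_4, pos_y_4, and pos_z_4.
pos_x_1 = 8, pos_z_1 = 2.5, radius_1 = 2, pos_x_2 = 7.5, pos_y_2 = 5, pos_z_2 = 10.5, pos_x_3 = 11.5, pos_y_3 = 13.5, pos_z_3 = 7.5, radius_3 = 4, pos_x_4 = 5, pos_y_4 = 6, pos_z_4 = 13.5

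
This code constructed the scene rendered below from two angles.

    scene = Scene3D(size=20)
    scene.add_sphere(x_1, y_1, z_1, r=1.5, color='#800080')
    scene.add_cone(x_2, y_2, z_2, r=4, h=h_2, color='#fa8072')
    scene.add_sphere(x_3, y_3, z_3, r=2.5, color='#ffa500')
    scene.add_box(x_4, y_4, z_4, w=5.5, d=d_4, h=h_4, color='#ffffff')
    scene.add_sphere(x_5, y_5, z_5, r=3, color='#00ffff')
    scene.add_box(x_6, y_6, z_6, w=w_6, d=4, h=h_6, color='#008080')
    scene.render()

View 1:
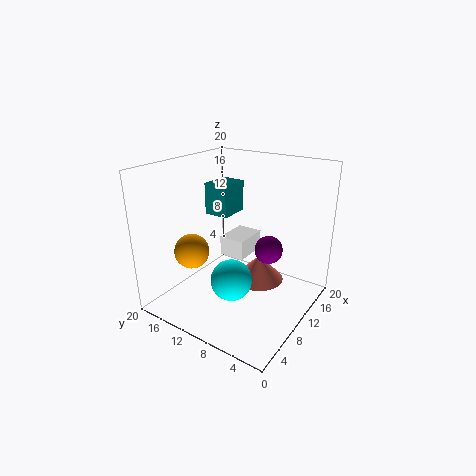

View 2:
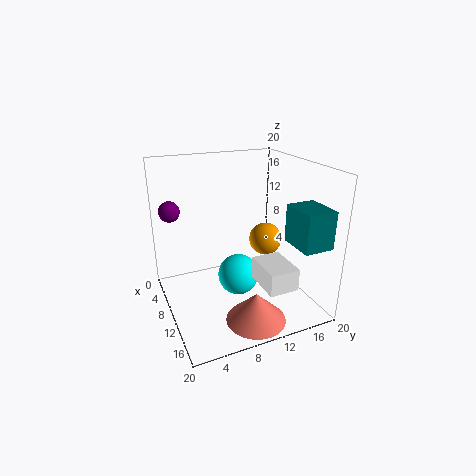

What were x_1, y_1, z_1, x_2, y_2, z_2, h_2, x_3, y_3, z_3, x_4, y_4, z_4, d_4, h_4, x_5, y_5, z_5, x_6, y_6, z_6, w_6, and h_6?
x_1 = 4
y_1 = 2
z_1 = 13
x_2 = 16
y_2 = 10
z_2 = 0.5
h_2 = 4
x_3 = 7
y_3 = 16
z_3 = 7.5
x_4 = 12.5
y_4 = 11
z_4 = 5
d_4 = 4
h_4 = 3
x_5 = 9
y_5 = 10.5
z_5 = 3.5
x_6 = 14
y_6 = 15
z_6 = 10.5
w_6 = 5
h_6 = 5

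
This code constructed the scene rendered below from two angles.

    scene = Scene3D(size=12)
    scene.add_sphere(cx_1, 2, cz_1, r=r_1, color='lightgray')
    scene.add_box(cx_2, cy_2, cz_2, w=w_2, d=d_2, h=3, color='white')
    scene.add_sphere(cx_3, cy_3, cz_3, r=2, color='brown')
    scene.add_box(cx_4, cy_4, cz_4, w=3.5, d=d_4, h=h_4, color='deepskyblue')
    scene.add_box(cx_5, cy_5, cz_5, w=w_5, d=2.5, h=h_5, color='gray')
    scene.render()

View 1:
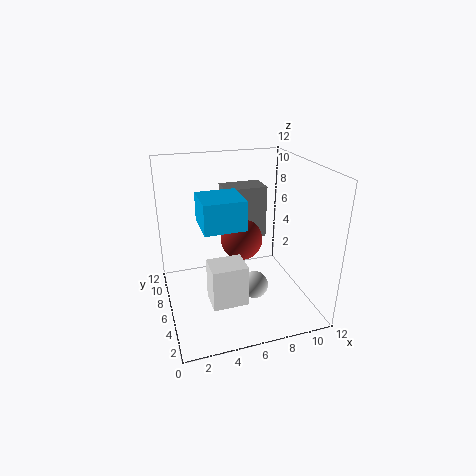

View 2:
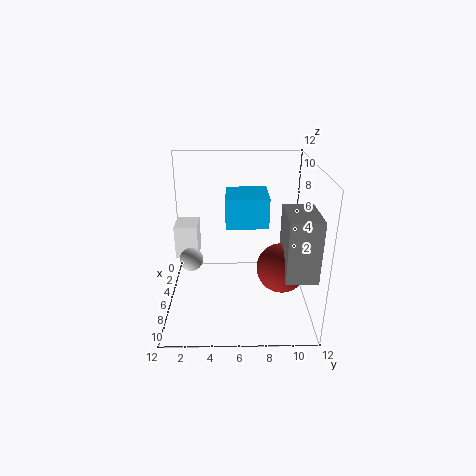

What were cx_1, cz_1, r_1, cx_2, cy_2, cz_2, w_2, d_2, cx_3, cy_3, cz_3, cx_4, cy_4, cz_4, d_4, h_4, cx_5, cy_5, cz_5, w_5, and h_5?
cx_1 = 6
cz_1 = 4
r_1 = 1
cx_2 = 2.5
cy_2 = 0.5
cz_2 = 3.5
w_2 = 2.5
d_2 = 2
cx_3 = 7.5
cy_3 = 9.5
cz_3 = 4
cx_4 = 3
cy_4 = 5
cz_4 = 7
d_4 = 3.5
h_4 = 2.5
cx_5 = 6
cy_5 = 9.5
cz_5 = 4
w_5 = 4
h_5 = 5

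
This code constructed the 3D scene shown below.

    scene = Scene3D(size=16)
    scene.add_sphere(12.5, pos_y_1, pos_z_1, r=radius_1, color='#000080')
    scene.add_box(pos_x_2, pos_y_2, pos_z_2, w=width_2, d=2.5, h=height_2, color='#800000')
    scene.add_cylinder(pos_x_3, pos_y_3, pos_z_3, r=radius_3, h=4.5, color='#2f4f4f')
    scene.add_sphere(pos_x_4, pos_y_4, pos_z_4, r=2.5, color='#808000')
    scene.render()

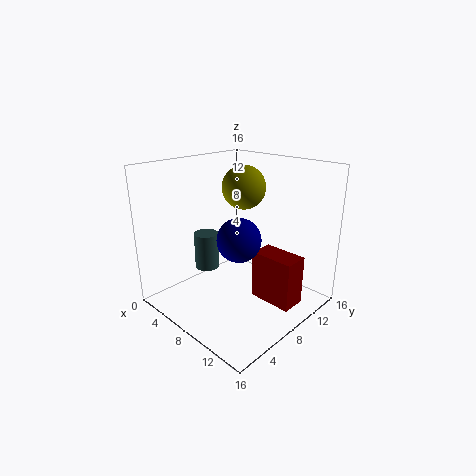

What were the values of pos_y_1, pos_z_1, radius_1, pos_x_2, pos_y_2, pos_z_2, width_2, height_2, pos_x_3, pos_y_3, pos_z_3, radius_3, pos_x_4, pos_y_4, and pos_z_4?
pos_y_1 = 3.5; pos_z_1 = 10.5; radius_1 = 2; pos_x_2 = 11.5; pos_y_2 = 6.5; pos_z_2 = 3; width_2 = 4.5; height_2 = 5; pos_x_3 = 2.5; pos_y_3 = 8; pos_z_3 = 2.5; radius_3 = 1.5; pos_x_4 = 6.5; pos_y_4 = 10.5; pos_z_4 = 13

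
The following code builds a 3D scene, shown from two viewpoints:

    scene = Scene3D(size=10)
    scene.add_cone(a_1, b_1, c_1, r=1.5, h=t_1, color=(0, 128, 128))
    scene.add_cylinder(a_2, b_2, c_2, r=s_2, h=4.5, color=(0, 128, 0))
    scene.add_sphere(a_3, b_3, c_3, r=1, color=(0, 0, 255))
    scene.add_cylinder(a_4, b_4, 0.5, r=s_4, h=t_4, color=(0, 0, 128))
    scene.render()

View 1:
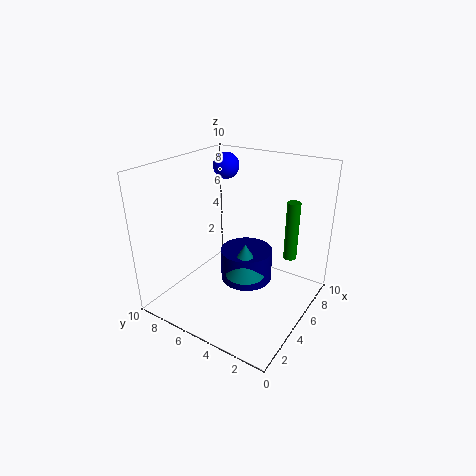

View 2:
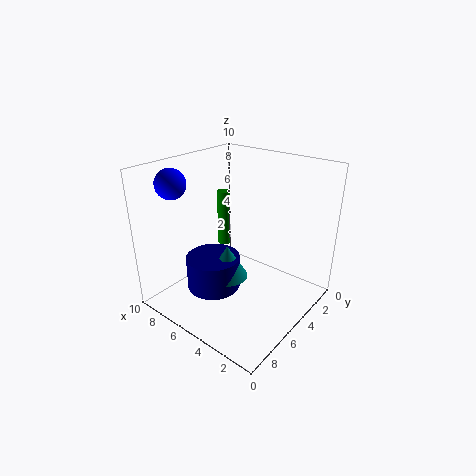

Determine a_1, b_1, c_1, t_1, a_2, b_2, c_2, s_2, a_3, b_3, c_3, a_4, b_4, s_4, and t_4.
a_1 = 6
b_1 = 5
c_1 = 1.5
t_1 = 2.5
a_2 = 8.5
b_2 = 2.5
c_2 = 2.5
s_2 = 0.5
a_3 = 8
b_3 = 8
c_3 = 9
a_4 = 7
b_4 = 5.5
s_4 = 2
t_4 = 2.5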